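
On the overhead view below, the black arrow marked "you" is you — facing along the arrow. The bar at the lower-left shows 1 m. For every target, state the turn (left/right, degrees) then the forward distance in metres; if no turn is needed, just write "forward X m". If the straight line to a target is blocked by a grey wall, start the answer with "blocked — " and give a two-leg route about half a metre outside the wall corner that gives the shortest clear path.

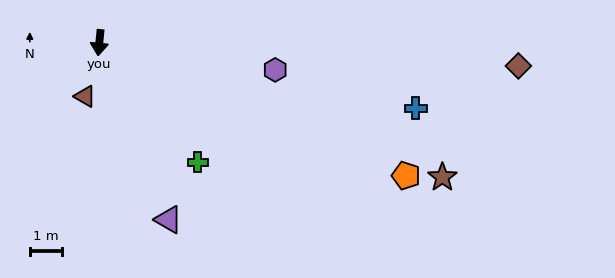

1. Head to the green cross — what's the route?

turn left 45°, forward 4.9 m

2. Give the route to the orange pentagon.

turn left 72°, forward 10.5 m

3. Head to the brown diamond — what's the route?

turn left 92°, forward 13.2 m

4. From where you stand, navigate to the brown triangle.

turn right 9°, forward 1.7 m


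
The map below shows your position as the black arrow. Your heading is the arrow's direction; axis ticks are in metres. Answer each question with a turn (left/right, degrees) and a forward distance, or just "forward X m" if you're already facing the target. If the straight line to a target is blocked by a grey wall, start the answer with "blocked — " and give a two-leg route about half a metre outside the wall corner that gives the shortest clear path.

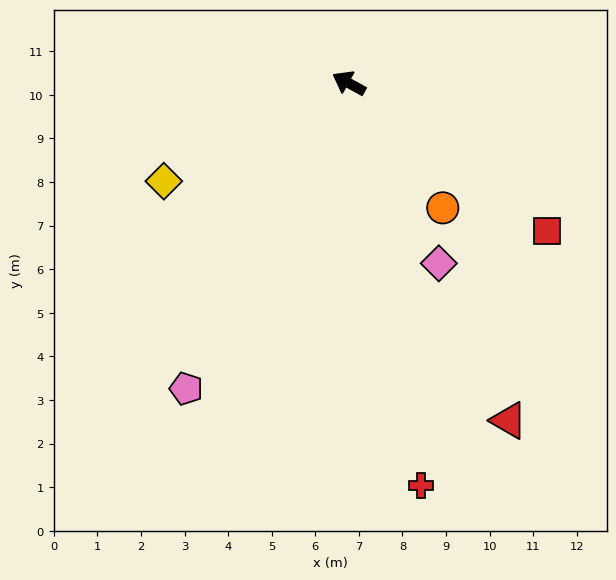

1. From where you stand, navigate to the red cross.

turn left 129°, forward 9.4 m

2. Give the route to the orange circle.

turn left 156°, forward 3.6 m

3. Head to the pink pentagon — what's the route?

turn left 91°, forward 7.9 m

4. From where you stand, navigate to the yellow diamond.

turn left 57°, forward 4.8 m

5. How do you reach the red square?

turn left 172°, forward 5.7 m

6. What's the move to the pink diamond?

turn left 145°, forward 4.6 m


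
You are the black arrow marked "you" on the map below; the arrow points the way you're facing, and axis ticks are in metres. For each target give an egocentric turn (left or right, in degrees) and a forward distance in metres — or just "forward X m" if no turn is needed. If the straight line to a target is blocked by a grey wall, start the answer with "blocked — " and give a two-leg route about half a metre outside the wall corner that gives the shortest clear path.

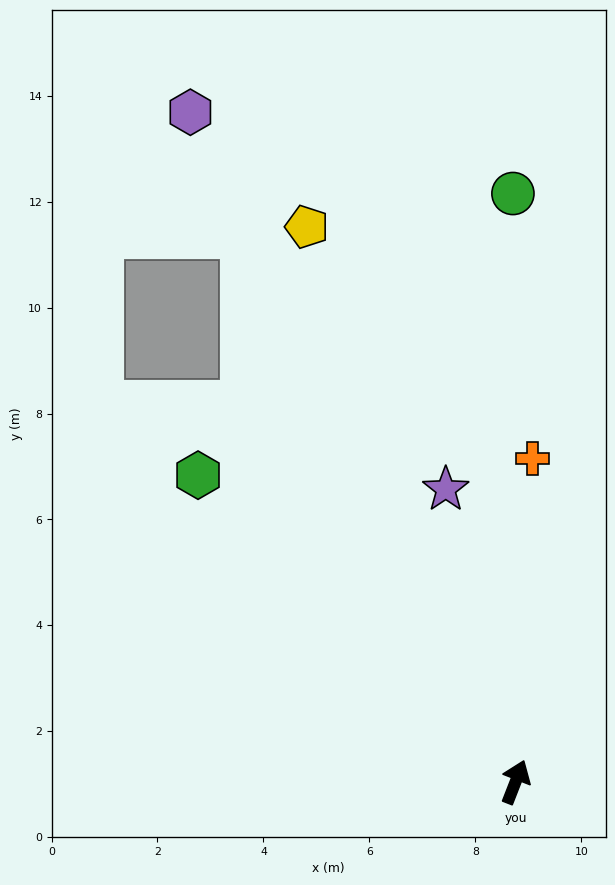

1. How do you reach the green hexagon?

turn left 67°, forward 8.3 m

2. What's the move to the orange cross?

turn left 18°, forward 6.1 m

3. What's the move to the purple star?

turn left 35°, forward 5.7 m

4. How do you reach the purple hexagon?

turn left 47°, forward 14.1 m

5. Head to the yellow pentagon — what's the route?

turn left 42°, forward 11.2 m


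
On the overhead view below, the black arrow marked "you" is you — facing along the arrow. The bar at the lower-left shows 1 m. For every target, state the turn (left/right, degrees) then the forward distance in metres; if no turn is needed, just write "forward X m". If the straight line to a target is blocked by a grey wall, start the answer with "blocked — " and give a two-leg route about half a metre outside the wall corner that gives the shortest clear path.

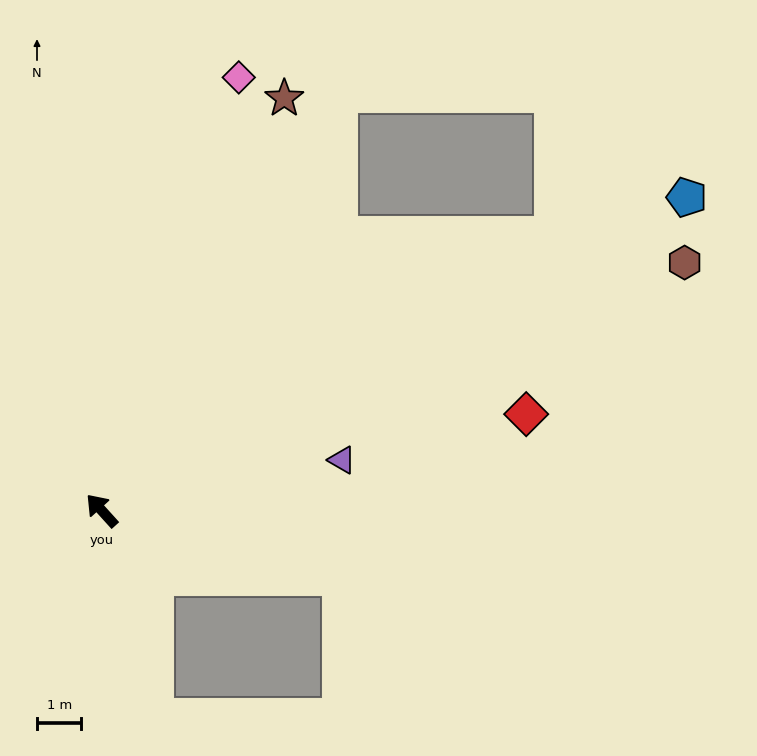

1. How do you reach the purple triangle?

turn right 120°, forward 5.5 m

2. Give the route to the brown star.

turn right 66°, forward 10.2 m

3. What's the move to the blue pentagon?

turn right 104°, forward 15.0 m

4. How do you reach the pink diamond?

turn right 60°, forward 10.3 m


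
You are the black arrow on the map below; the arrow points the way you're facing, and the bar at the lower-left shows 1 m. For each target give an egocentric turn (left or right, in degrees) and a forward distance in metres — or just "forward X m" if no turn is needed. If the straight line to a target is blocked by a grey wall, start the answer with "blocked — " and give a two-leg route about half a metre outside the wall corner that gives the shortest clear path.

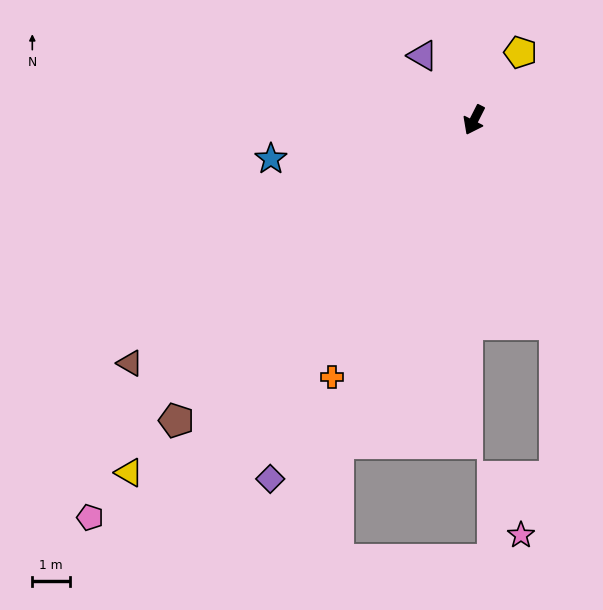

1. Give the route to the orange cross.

turn right 2°, forward 7.8 m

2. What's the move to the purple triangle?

turn right 114°, forward 2.2 m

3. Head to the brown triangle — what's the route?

turn right 28°, forward 11.2 m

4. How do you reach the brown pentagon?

turn right 18°, forward 11.3 m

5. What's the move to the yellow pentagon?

turn left 172°, forward 2.2 m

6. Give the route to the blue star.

turn right 52°, forward 5.5 m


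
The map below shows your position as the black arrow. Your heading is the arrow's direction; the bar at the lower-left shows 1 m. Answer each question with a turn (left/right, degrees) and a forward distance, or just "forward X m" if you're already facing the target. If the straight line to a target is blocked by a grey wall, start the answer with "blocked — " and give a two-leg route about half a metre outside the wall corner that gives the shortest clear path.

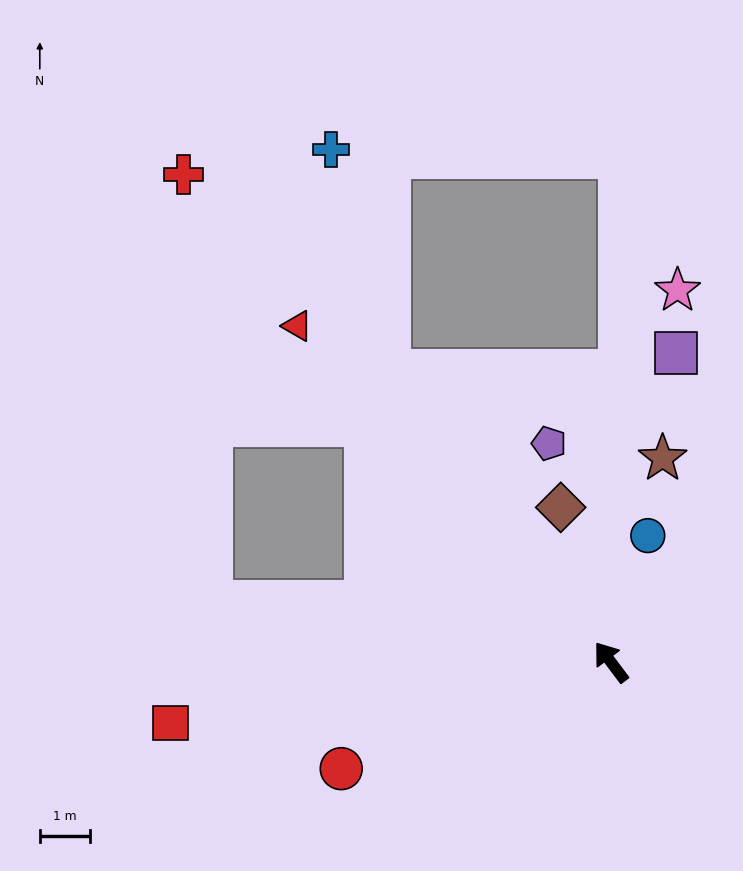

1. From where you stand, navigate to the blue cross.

blocked — forward 7.3 m, then turn right 22°, forward 4.6 m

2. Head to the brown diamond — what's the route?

turn right 19°, forward 3.3 m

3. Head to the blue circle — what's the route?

turn right 53°, forward 2.6 m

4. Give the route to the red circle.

turn left 75°, forward 5.8 m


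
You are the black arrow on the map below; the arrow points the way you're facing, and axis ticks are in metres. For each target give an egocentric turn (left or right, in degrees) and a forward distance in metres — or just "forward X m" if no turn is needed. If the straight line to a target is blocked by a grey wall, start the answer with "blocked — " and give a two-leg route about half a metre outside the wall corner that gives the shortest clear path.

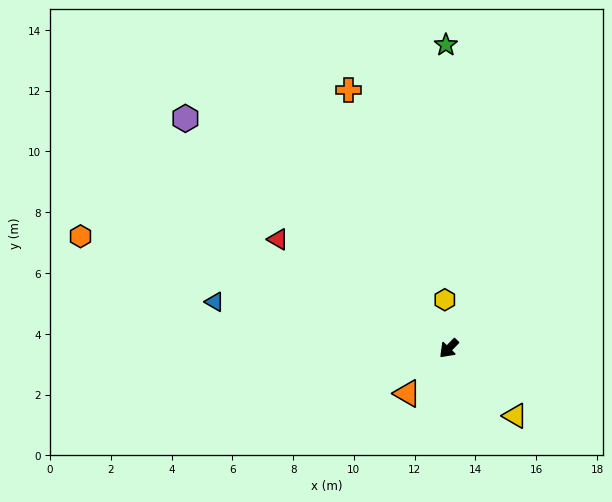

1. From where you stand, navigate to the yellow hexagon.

turn right 131°, forward 1.6 m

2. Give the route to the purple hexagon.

turn right 87°, forward 11.5 m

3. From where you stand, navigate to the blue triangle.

turn right 57°, forward 7.9 m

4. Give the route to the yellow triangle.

turn left 89°, forward 3.1 m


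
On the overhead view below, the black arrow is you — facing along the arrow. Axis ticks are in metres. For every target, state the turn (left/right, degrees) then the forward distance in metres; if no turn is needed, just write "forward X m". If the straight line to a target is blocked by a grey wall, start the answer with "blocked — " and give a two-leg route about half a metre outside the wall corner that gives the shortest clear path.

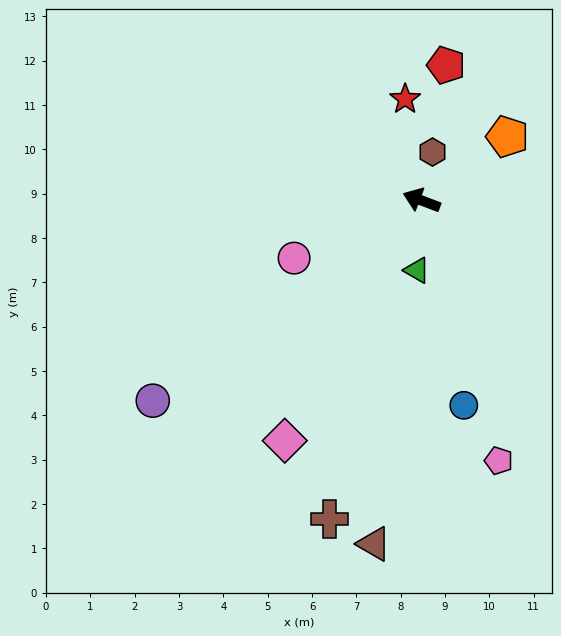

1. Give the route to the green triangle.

turn left 107°, forward 1.6 m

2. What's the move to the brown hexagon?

turn right 82°, forward 1.1 m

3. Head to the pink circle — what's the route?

turn left 45°, forward 3.2 m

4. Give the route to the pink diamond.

turn left 81°, forward 6.2 m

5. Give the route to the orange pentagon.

turn right 123°, forward 2.4 m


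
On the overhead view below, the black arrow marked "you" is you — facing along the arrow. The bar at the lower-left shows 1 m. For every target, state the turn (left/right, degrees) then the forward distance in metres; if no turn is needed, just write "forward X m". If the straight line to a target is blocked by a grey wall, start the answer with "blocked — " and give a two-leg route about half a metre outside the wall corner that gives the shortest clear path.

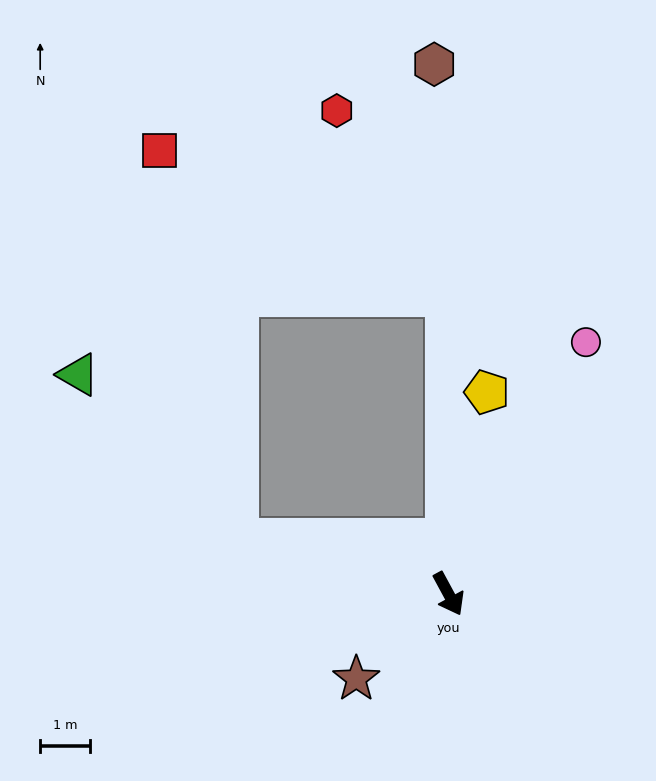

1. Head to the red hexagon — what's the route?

blocked — turn left 152°, forward 6.0 m, then turn left 30°, forward 4.3 m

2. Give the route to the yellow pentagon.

turn left 141°, forward 4.1 m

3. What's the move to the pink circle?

turn left 123°, forward 5.7 m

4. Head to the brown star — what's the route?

turn right 76°, forward 2.5 m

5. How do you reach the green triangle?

blocked — turn right 133°, forward 4.4 m, then turn right 31°, forward 4.6 m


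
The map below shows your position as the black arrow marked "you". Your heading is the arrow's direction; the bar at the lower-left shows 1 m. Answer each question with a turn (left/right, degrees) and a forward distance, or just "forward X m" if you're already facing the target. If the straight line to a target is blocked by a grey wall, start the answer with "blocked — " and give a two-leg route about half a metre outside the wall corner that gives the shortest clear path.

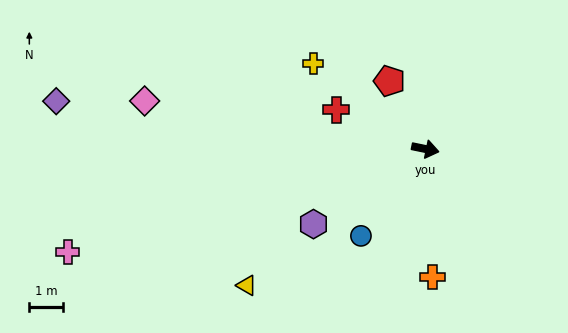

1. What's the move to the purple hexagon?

turn right 134°, forward 4.0 m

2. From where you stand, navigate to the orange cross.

turn right 75°, forward 3.8 m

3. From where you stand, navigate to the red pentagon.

turn left 129°, forward 2.3 m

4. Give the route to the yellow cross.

turn left 154°, forward 4.2 m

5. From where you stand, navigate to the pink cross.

turn right 152°, forward 11.1 m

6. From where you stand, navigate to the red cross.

turn left 168°, forward 2.9 m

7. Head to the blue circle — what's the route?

turn right 115°, forward 3.2 m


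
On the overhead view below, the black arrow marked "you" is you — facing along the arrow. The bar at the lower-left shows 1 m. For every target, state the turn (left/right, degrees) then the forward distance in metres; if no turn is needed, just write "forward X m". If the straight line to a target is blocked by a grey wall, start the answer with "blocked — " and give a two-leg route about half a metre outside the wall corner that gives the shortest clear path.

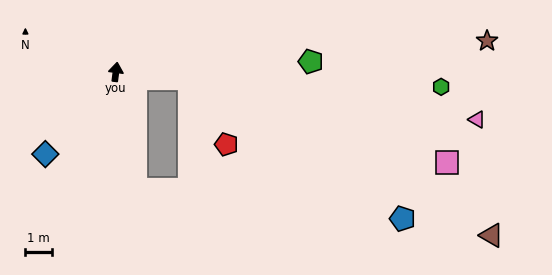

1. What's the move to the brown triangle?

blocked — turn right 88°, forward 2.7 m, then turn right 22°, forward 12.8 m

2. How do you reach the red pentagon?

blocked — turn right 88°, forward 2.7 m, then turn right 54°, forward 2.8 m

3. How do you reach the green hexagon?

turn right 85°, forward 12.2 m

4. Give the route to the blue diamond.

turn left 147°, forward 4.1 m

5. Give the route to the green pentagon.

turn right 80°, forward 7.3 m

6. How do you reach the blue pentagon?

blocked — turn right 88°, forward 2.7 m, then turn right 28°, forward 9.6 m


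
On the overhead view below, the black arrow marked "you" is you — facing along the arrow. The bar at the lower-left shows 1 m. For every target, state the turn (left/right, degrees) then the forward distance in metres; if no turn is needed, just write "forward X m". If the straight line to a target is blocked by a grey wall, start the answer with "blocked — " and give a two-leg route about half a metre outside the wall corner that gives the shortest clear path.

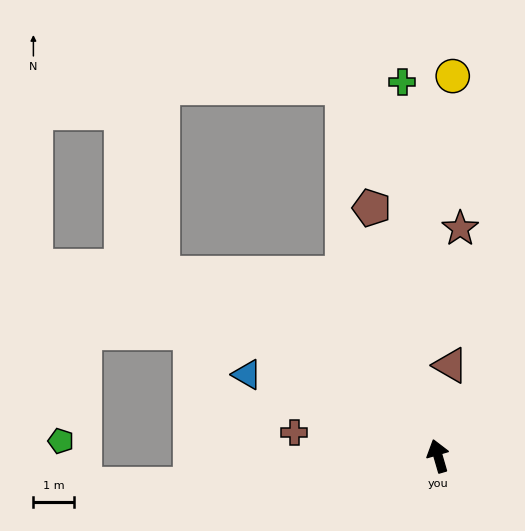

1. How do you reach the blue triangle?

turn left 51°, forward 5.1 m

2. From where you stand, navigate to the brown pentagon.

forward 6.3 m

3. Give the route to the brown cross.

turn left 65°, forward 3.6 m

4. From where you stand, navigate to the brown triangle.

turn right 24°, forward 2.3 m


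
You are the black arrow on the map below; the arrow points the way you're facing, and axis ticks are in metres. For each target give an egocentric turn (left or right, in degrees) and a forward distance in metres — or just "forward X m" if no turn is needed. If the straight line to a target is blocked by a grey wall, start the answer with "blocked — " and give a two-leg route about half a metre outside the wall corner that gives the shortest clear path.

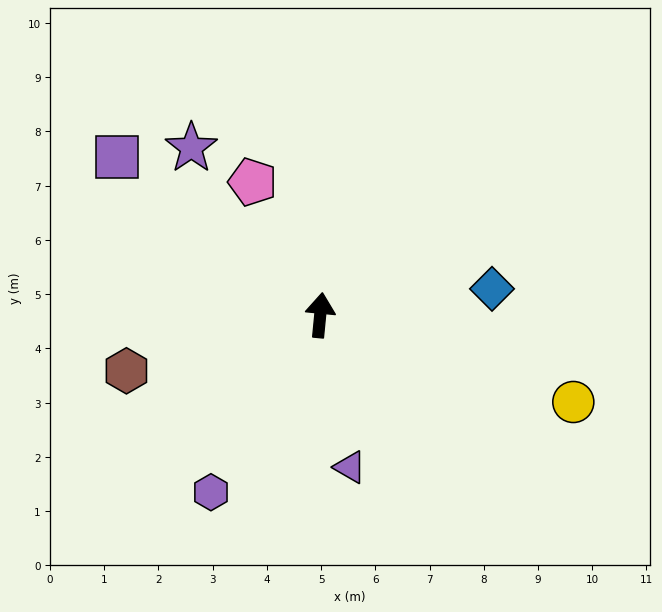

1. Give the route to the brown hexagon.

turn left 112°, forward 3.7 m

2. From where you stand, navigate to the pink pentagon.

turn left 32°, forward 2.8 m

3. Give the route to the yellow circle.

turn right 103°, forward 4.9 m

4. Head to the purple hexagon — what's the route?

turn left 154°, forward 3.8 m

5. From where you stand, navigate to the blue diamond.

turn right 76°, forward 3.2 m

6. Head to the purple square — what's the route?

turn left 58°, forward 4.8 m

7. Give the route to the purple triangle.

turn right 163°, forward 2.9 m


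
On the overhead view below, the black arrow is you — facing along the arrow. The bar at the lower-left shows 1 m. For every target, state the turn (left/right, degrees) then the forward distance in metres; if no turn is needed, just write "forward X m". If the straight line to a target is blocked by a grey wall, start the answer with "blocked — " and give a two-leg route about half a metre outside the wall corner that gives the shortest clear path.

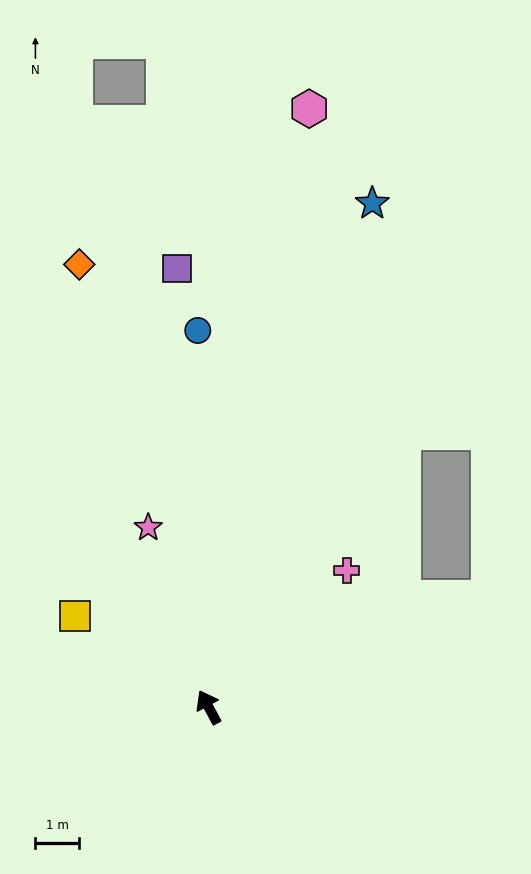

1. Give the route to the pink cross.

turn right 74°, forward 4.5 m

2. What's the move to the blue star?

turn right 46°, forward 12.2 m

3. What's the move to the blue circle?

turn right 27°, forward 8.7 m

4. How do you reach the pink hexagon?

turn right 38°, forward 14.0 m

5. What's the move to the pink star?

turn right 10°, forward 4.4 m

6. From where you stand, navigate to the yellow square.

turn left 27°, forward 3.7 m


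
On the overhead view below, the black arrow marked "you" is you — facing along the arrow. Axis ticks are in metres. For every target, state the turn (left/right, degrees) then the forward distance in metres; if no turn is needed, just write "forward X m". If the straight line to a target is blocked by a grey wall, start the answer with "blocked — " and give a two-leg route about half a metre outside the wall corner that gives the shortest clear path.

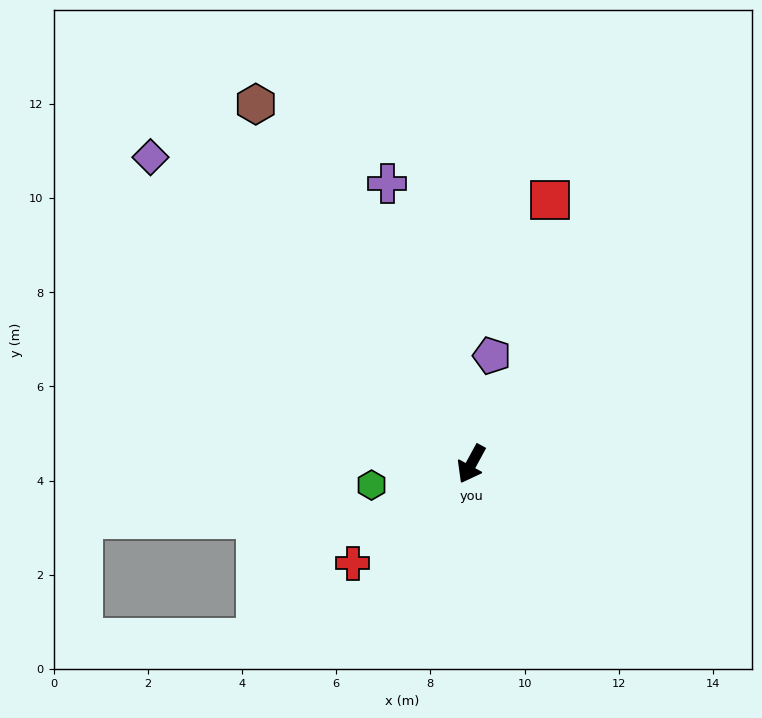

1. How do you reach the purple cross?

turn right 135°, forward 6.2 m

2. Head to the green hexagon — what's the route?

turn right 50°, forward 2.2 m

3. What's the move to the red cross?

turn right 22°, forward 3.3 m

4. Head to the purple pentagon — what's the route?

turn right 162°, forward 2.3 m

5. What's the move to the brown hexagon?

turn right 121°, forward 8.9 m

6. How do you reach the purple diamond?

turn right 105°, forward 9.4 m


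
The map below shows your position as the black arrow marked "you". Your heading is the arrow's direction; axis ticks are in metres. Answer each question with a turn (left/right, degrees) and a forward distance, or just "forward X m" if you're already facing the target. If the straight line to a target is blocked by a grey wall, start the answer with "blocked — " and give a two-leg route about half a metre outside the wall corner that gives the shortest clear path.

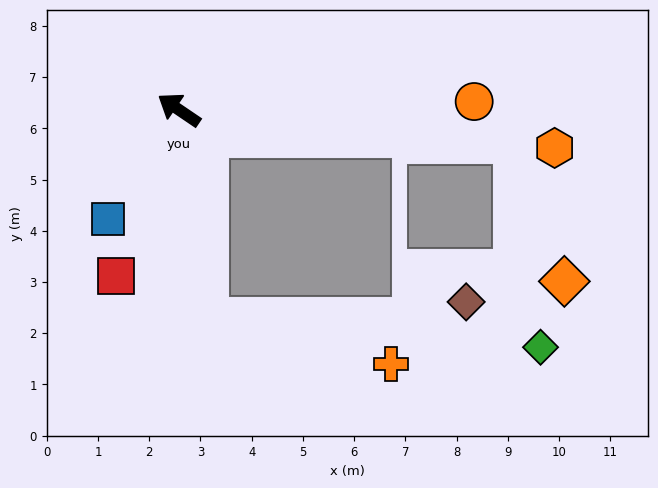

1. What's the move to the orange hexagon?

turn right 152°, forward 7.4 m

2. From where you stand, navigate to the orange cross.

blocked — turn left 132°, forward 4.1 m, then turn left 69°, forward 3.7 m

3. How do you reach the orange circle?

turn right 144°, forward 5.8 m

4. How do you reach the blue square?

turn left 91°, forward 2.5 m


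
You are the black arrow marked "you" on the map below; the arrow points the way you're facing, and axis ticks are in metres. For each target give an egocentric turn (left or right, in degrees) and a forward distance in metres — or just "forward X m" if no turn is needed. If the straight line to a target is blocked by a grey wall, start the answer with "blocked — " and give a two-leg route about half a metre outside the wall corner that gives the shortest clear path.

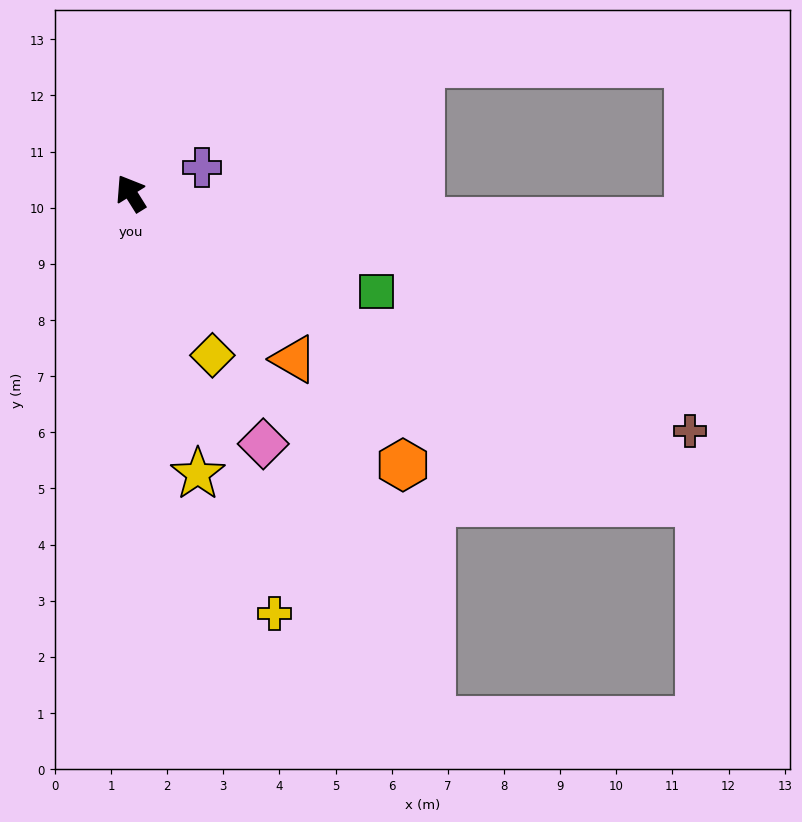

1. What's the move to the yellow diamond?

turn left 175°, forward 3.2 m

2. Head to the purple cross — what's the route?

turn right 102°, forward 1.3 m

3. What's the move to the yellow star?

turn left 161°, forward 5.1 m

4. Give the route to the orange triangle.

turn right 167°, forward 4.1 m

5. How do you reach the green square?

turn right 144°, forward 4.7 m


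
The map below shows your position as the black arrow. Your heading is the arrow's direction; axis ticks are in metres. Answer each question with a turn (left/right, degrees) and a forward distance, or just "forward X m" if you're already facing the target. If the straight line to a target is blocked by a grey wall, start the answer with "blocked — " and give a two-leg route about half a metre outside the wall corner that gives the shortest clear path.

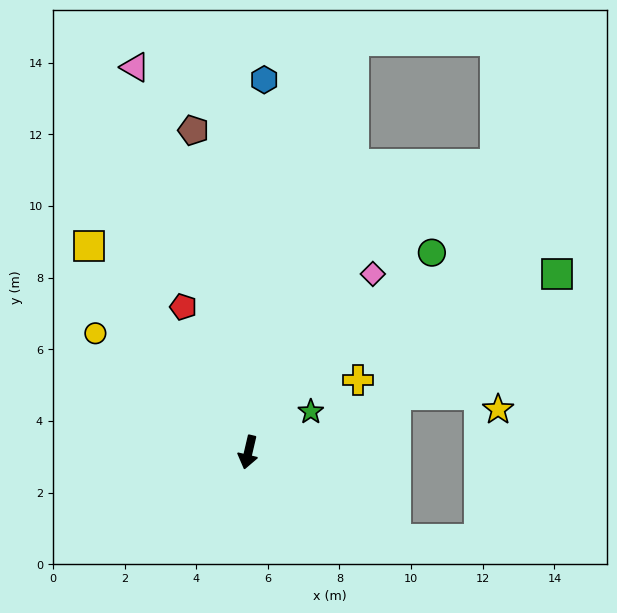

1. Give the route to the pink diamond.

turn left 158°, forward 6.1 m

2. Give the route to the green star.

turn left 136°, forward 2.1 m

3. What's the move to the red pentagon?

turn right 143°, forward 4.4 m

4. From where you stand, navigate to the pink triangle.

turn right 150°, forward 11.2 m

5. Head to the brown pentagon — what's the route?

turn right 157°, forward 9.1 m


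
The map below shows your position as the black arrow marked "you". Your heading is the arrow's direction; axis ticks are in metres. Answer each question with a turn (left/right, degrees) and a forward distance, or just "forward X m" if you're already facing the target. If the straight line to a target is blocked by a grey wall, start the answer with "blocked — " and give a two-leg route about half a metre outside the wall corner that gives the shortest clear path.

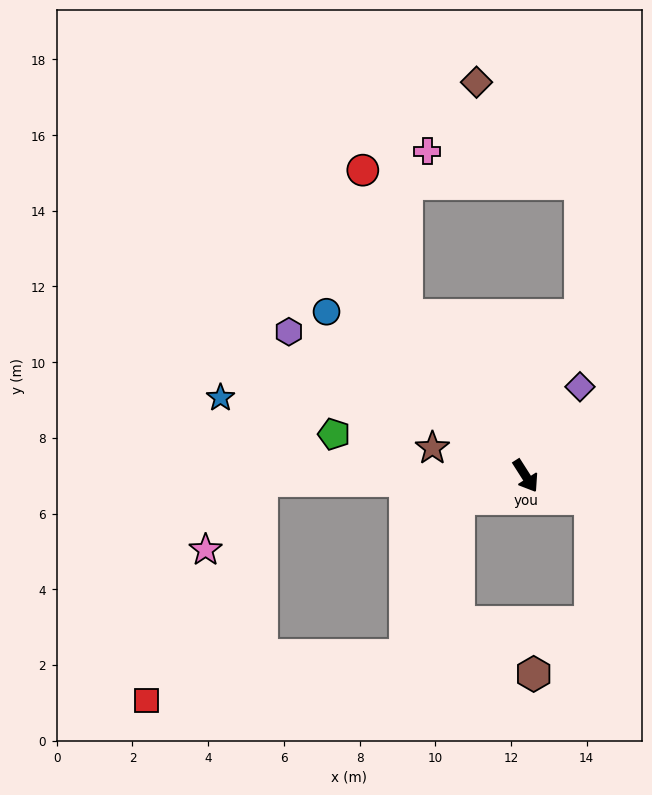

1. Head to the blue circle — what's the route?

turn right 162°, forward 6.8 m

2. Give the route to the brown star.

turn right 139°, forward 2.6 m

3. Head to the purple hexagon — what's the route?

turn right 154°, forward 7.3 m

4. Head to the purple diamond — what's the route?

turn left 116°, forward 2.8 m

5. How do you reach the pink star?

blocked — turn right 121°, forward 7.0 m, then turn left 49°, forward 2.3 m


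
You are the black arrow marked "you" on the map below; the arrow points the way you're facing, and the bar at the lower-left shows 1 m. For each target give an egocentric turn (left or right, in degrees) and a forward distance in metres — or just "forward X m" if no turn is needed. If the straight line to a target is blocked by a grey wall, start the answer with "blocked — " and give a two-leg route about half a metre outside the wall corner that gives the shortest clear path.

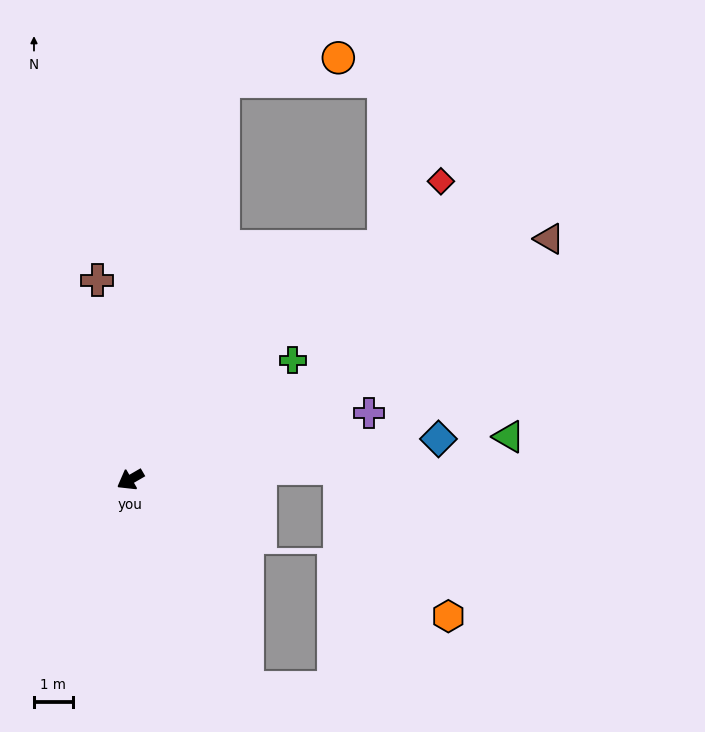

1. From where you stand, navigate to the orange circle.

blocked — turn right 133°, forward 10.6 m, then turn right 65°, forward 3.1 m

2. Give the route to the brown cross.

turn right 111°, forward 5.2 m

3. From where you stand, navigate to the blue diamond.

turn left 157°, forward 8.1 m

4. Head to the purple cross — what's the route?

turn left 165°, forward 6.4 m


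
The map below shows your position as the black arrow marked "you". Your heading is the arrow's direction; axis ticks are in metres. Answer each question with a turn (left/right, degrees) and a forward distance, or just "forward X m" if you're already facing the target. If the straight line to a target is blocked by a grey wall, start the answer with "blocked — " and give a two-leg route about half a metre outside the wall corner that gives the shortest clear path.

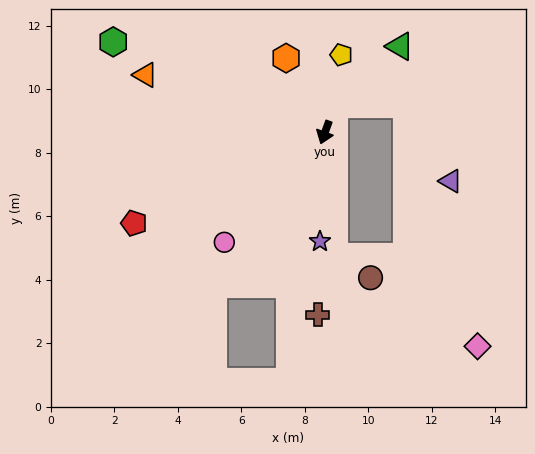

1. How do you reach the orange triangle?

turn right 88°, forward 5.9 m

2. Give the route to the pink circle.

turn right 23°, forward 4.7 m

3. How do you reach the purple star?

turn left 17°, forward 3.4 m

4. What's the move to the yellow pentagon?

turn right 172°, forward 2.5 m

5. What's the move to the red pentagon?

turn right 45°, forward 6.7 m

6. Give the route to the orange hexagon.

turn right 132°, forward 2.6 m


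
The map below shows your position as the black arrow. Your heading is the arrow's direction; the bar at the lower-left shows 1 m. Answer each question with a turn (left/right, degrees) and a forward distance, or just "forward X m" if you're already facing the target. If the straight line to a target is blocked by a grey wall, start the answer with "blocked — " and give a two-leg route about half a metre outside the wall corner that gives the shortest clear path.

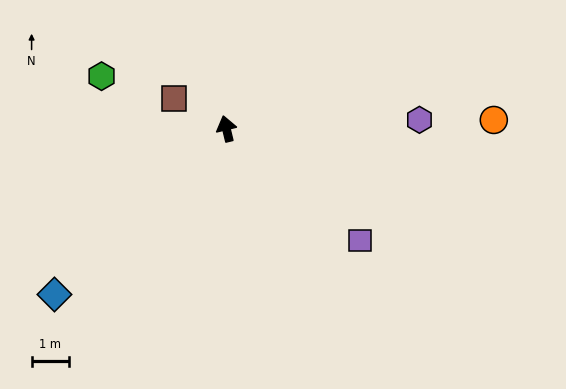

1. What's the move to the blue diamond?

turn left 120°, forward 6.4 m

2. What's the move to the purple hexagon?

turn right 101°, forward 5.2 m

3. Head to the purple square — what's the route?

turn right 144°, forward 4.7 m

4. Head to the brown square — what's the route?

turn left 46°, forward 1.6 m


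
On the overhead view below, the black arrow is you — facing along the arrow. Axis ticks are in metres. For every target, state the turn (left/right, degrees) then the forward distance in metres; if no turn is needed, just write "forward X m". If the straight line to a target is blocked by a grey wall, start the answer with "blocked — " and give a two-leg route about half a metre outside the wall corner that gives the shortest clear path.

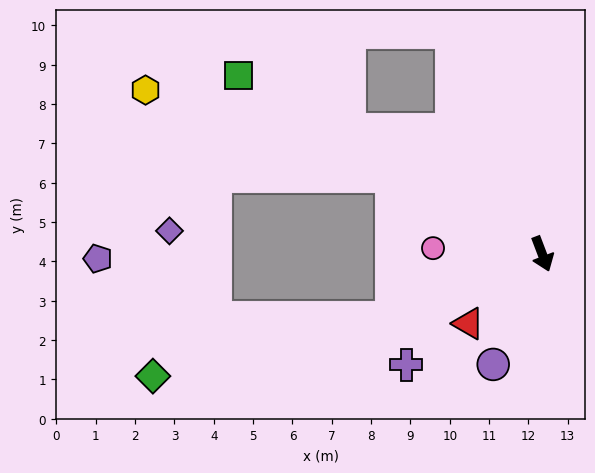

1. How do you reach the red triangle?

turn right 68°, forward 2.6 m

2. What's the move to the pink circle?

turn right 114°, forward 2.8 m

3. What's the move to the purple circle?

turn right 45°, forward 3.1 m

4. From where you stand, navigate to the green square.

turn right 141°, forward 9.0 m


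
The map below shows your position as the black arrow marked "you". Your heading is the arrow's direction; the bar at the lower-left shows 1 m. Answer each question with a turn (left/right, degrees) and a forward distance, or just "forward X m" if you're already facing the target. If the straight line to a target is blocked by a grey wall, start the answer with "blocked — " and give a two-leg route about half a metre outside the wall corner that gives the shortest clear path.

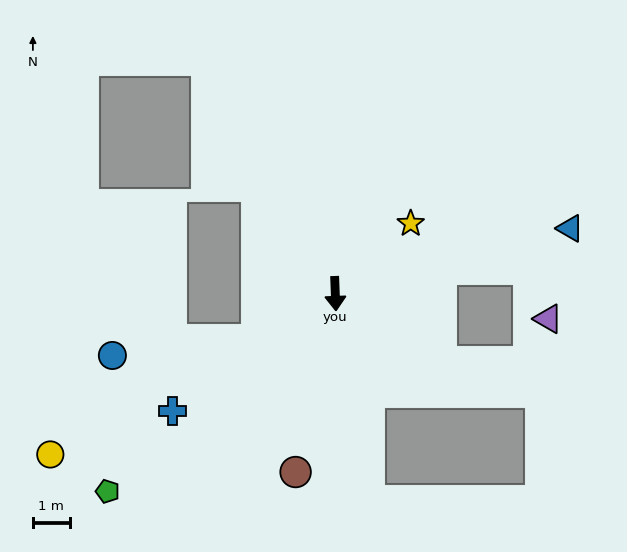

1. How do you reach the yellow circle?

turn right 63°, forward 8.9 m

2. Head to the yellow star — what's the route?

turn left 131°, forward 2.8 m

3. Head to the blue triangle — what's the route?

turn left 103°, forward 6.6 m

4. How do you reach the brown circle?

turn right 15°, forward 5.0 m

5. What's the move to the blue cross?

turn right 56°, forward 5.4 m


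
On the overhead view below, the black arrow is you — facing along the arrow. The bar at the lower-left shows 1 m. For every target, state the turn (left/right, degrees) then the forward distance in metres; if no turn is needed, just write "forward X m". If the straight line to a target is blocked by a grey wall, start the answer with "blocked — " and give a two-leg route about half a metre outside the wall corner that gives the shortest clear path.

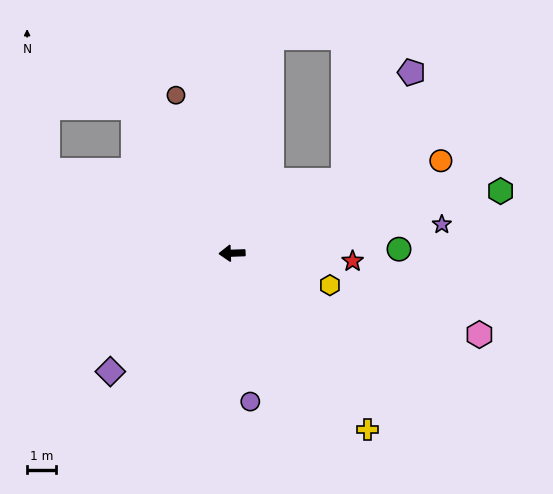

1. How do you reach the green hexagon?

turn right 169°, forward 9.5 m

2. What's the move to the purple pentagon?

blocked — turn right 149°, forward 4.6 m, then turn left 25°, forward 4.4 m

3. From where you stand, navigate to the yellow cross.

turn left 126°, forward 7.7 m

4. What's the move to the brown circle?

turn right 72°, forward 5.8 m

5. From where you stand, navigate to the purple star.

turn right 174°, forward 7.3 m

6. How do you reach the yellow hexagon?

turn left 160°, forward 3.6 m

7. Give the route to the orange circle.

turn right 158°, forward 7.9 m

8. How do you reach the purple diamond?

turn left 42°, forward 5.9 m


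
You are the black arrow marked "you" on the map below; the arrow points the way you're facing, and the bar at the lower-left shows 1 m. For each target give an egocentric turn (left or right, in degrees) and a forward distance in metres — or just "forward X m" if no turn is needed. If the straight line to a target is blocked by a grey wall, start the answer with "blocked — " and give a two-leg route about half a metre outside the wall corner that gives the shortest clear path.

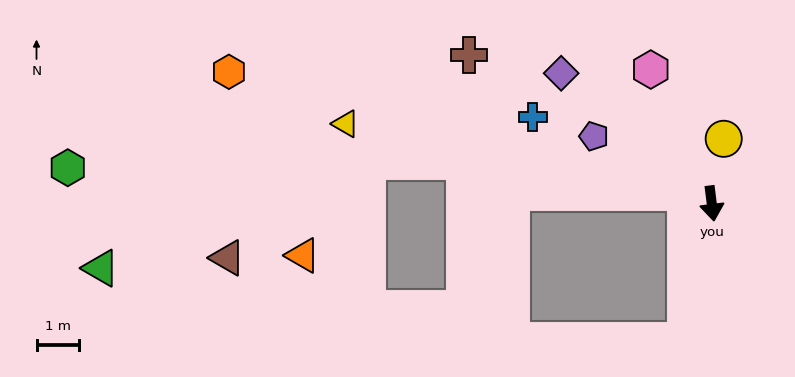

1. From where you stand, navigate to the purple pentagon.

turn right 127°, forward 3.2 m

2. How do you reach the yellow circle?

turn left 162°, forward 1.5 m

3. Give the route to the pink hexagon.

turn right 163°, forward 3.4 m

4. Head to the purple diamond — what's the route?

turn right 138°, forward 4.6 m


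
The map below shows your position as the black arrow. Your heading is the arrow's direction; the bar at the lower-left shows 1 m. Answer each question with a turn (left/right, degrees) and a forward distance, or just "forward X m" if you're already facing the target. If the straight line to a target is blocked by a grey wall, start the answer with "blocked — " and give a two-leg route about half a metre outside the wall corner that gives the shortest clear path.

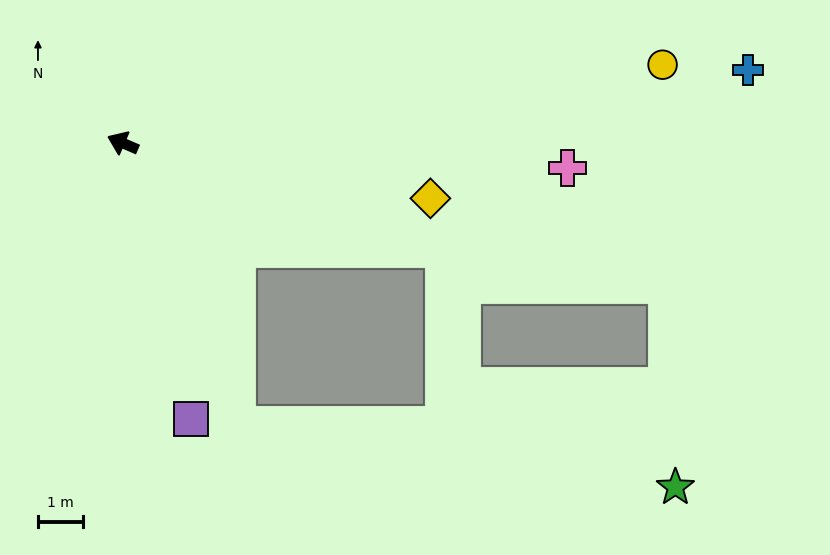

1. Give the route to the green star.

blocked — turn left 135°, forward 6.8 m, then turn left 60°, forward 9.9 m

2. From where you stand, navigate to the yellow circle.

turn right 149°, forward 12.2 m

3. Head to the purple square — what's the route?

turn left 127°, forward 6.4 m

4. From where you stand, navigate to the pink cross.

turn right 160°, forward 9.9 m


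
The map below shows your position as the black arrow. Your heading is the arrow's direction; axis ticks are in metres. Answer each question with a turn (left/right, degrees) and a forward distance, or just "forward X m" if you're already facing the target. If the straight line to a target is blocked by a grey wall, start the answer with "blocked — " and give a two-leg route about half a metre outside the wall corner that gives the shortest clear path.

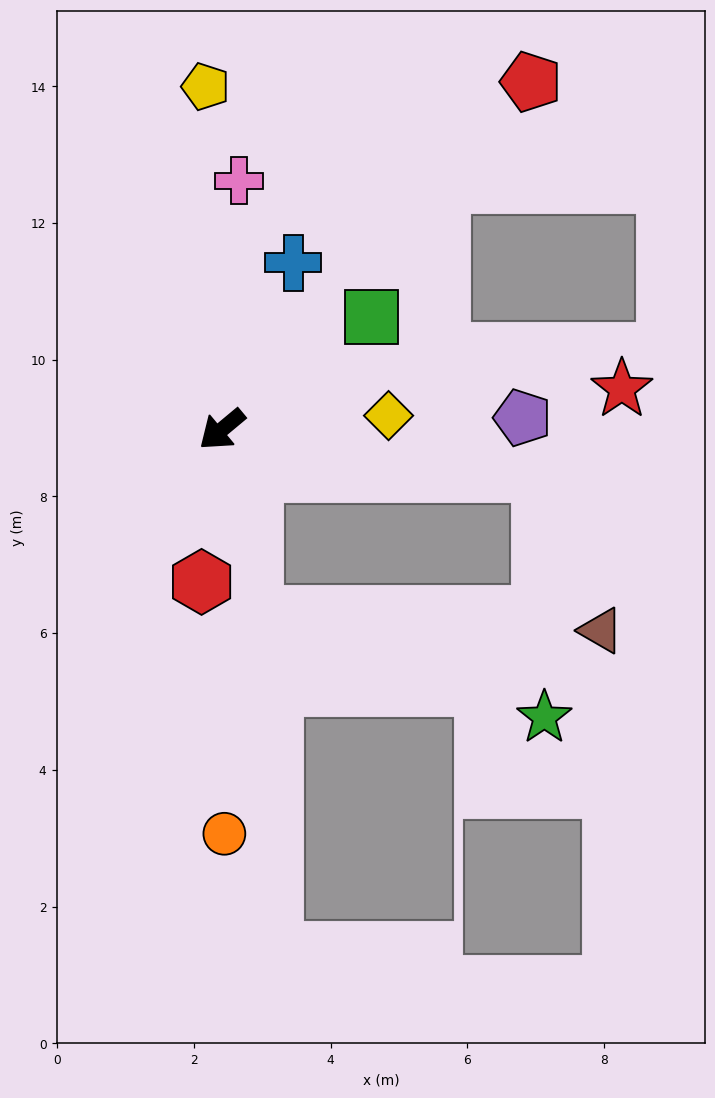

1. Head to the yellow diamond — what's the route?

turn left 145°, forward 2.4 m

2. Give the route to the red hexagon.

turn left 43°, forward 2.2 m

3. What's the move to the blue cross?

turn right 153°, forward 2.7 m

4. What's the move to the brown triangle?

blocked — turn left 132°, forward 4.7 m, then turn right 61°, forward 2.5 m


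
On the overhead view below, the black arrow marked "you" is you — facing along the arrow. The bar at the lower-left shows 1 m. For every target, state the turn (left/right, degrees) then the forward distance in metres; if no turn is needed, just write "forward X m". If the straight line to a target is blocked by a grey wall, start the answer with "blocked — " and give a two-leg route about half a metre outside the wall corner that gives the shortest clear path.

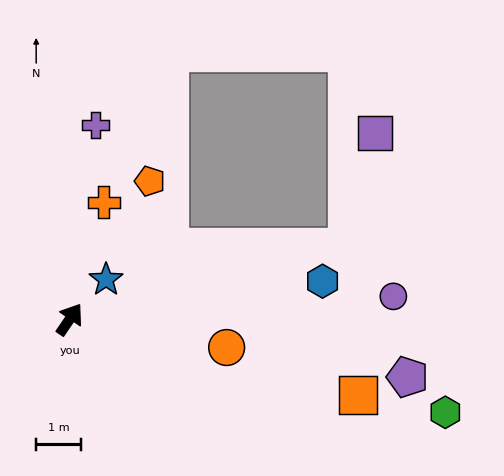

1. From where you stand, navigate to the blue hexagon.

turn right 47°, forward 5.6 m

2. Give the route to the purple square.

blocked — turn right 41°, forward 6.3 m, then turn left 61°, forward 2.6 m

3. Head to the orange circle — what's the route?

turn right 66°, forward 3.5 m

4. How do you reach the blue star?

turn right 8°, forward 1.2 m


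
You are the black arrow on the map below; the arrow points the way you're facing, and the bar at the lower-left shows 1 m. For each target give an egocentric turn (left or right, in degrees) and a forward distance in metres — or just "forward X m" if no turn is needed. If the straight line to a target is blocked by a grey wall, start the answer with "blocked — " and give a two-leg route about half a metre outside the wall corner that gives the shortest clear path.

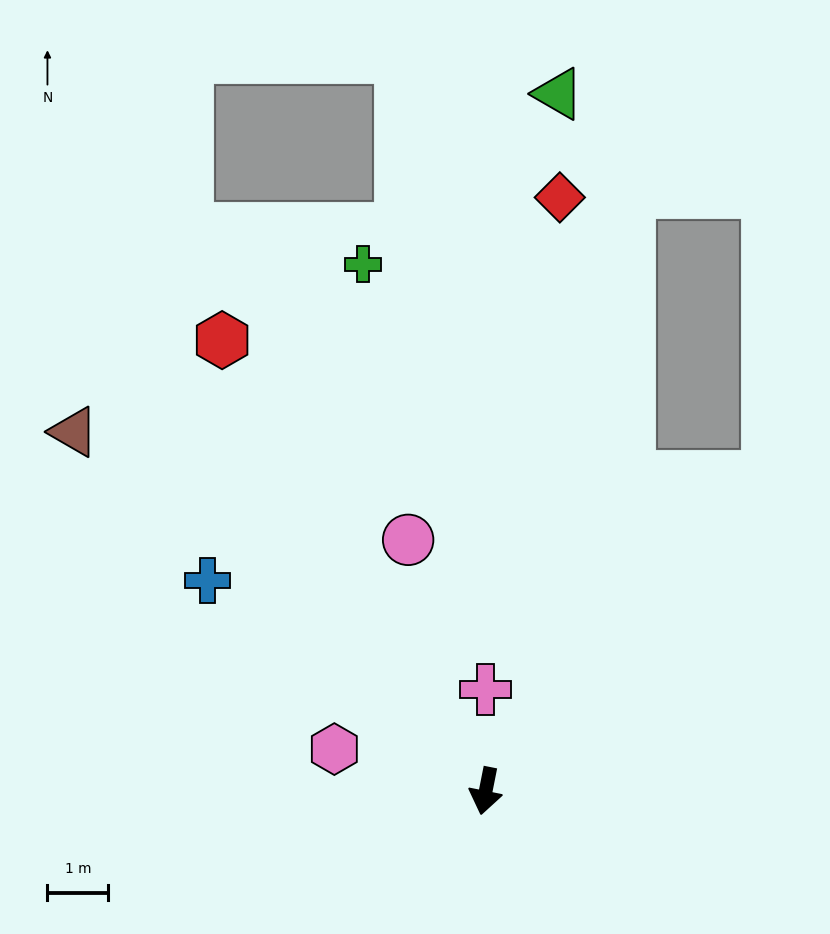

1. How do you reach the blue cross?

turn right 116°, forward 5.7 m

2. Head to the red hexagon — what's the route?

turn right 138°, forward 8.6 m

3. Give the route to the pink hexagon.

turn right 94°, forward 2.6 m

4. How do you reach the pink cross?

turn right 169°, forward 1.7 m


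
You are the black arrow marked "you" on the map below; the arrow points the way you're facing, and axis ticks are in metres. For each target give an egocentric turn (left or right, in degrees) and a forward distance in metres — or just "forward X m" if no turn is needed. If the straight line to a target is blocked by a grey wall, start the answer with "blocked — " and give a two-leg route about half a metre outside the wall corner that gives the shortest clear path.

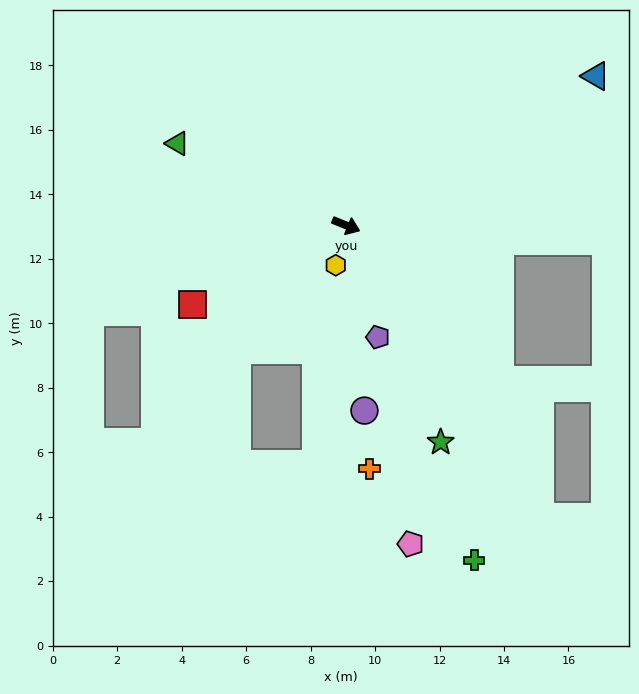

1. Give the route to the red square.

turn right 131°, forward 5.4 m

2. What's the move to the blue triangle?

turn left 53°, forward 9.0 m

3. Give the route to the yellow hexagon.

turn right 83°, forward 1.3 m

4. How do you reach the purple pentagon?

turn right 52°, forward 3.6 m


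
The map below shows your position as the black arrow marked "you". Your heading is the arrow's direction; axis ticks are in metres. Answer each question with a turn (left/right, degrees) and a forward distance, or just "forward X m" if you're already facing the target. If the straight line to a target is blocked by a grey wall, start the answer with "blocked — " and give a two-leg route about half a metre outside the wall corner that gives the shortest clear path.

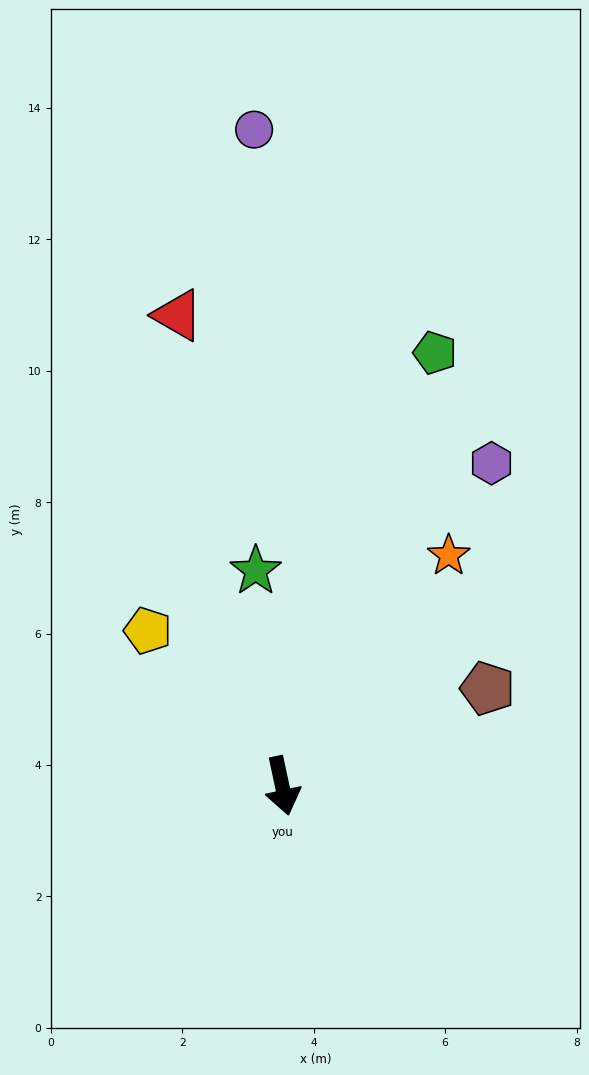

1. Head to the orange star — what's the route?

turn left 132°, forward 4.3 m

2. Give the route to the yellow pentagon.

turn right 151°, forward 3.1 m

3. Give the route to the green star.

turn left 175°, forward 3.3 m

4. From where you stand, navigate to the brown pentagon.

turn left 103°, forward 3.5 m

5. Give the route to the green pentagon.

turn left 148°, forward 7.0 m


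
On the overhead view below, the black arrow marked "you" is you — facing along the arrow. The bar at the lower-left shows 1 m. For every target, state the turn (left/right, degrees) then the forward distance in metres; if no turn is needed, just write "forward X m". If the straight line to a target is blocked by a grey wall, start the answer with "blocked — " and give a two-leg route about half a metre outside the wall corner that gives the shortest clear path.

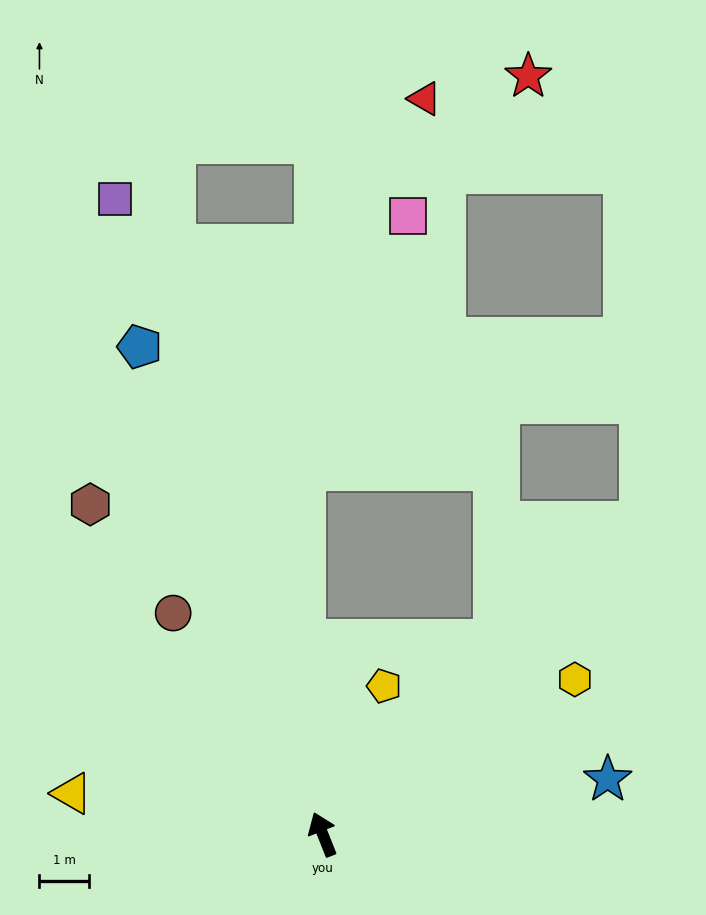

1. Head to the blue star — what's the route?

turn right 101°, forward 5.8 m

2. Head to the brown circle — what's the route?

turn left 12°, forward 5.4 m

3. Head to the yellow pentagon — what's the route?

turn right 44°, forward 3.2 m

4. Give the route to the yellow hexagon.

turn right 80°, forward 5.9 m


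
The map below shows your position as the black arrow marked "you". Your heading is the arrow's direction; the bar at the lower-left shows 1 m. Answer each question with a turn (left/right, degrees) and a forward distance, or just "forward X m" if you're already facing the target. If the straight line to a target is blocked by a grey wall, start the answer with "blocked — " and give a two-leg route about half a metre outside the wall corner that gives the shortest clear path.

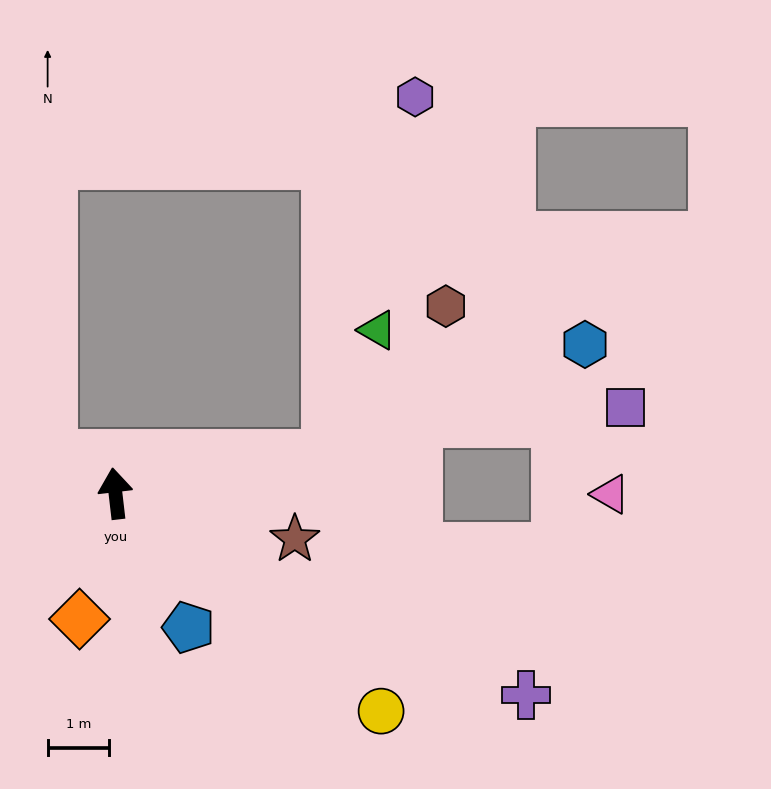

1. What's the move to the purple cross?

turn right 123°, forward 7.4 m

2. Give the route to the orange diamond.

turn left 157°, forward 2.1 m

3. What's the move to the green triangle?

blocked — turn right 87°, forward 3.5 m, then turn left 59°, forward 2.2 m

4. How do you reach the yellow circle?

turn right 136°, forward 5.6 m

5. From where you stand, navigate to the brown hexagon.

blocked — turn right 87°, forward 3.5 m, then turn left 42°, forward 3.1 m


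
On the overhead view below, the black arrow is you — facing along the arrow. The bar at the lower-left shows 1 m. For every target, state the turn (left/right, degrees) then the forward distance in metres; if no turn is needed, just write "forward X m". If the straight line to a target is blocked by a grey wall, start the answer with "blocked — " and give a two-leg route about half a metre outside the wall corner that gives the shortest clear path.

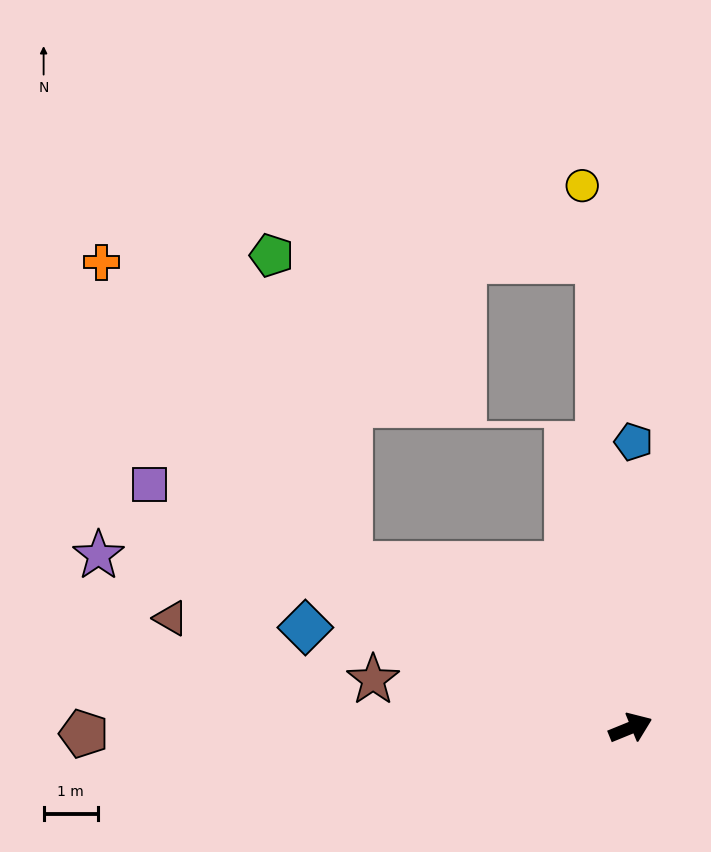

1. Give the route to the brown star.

turn left 147°, forward 4.8 m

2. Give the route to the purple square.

turn left 131°, forward 9.9 m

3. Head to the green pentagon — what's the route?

blocked — turn left 128°, forward 6.0 m, then turn right 46°, forward 5.9 m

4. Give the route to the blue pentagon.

turn left 67°, forward 5.3 m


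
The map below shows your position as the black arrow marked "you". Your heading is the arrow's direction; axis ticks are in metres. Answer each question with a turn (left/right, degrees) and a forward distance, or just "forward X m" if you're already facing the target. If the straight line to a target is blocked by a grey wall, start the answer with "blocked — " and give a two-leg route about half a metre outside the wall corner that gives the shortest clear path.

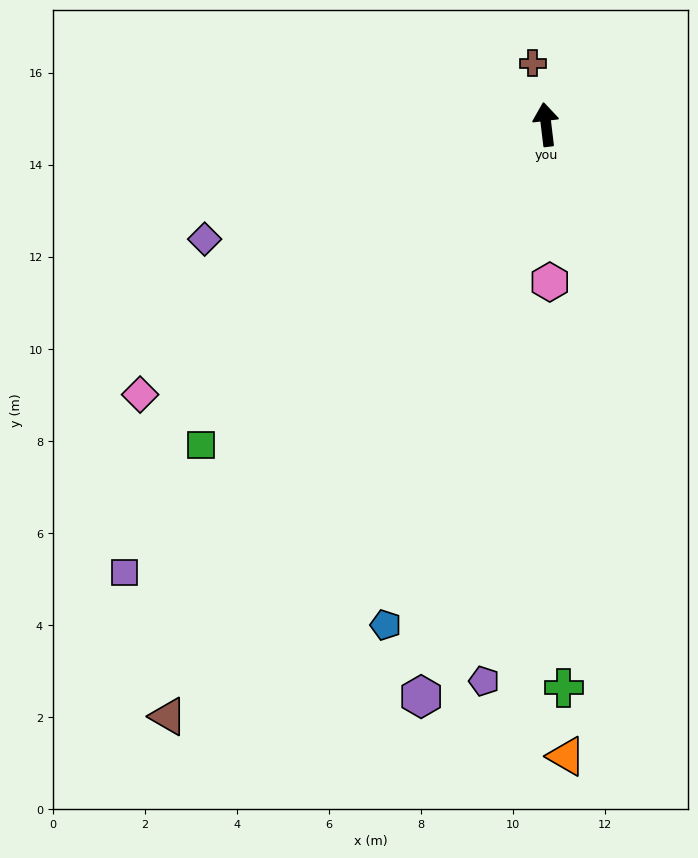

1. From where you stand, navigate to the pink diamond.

turn left 117°, forward 10.6 m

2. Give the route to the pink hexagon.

turn left 174°, forward 3.4 m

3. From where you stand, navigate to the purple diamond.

turn left 102°, forward 7.8 m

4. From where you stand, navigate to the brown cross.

turn left 5°, forward 1.4 m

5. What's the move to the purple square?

turn left 130°, forward 13.4 m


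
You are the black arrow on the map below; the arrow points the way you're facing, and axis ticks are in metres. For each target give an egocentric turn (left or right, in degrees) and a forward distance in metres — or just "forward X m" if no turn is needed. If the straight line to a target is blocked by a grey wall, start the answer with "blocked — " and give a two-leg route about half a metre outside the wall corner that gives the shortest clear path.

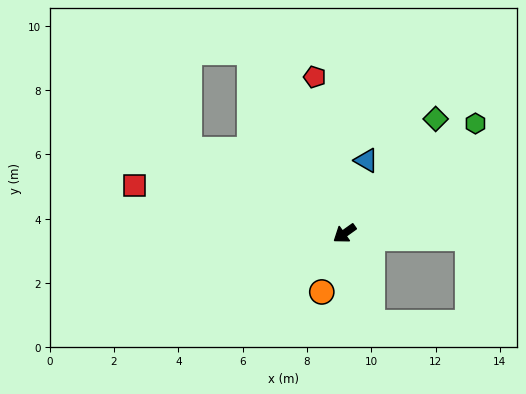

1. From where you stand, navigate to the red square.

turn right 48°, forward 6.7 m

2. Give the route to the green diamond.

turn right 164°, forward 4.6 m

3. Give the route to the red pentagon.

turn right 115°, forward 5.0 m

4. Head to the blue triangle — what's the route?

turn right 142°, forward 2.4 m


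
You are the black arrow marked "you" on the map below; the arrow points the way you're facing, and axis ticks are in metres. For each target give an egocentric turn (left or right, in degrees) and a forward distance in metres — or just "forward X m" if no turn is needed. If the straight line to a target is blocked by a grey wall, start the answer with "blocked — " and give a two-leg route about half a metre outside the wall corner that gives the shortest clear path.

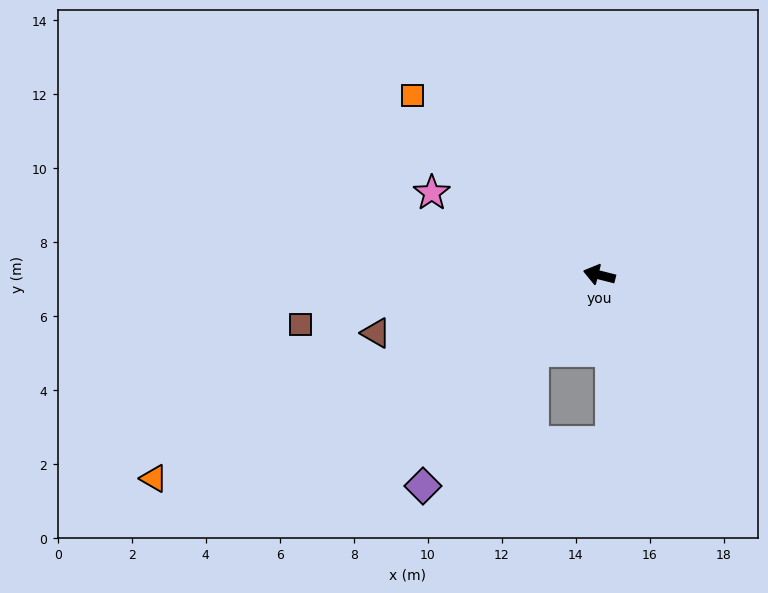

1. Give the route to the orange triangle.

turn left 39°, forward 13.2 m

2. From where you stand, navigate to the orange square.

turn right 30°, forward 7.0 m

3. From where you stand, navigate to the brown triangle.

turn left 29°, forward 6.2 m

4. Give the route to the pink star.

turn right 12°, forward 5.0 m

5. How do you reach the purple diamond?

turn left 64°, forward 7.4 m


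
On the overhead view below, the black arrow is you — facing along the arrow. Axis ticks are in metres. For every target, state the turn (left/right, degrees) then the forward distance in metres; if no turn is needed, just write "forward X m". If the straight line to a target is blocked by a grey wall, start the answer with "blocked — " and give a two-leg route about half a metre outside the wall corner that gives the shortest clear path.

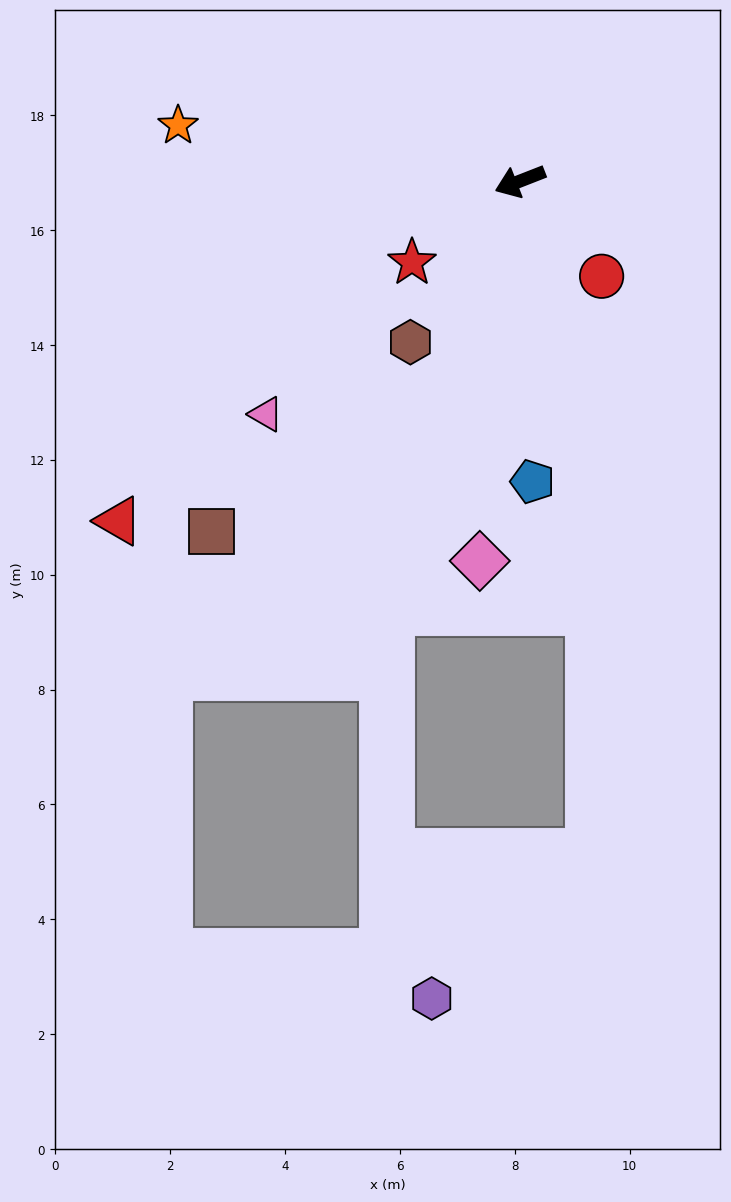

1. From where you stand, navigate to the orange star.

turn right 31°, forward 6.0 m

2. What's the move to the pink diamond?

turn left 63°, forward 6.7 m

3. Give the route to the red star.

turn left 16°, forward 2.4 m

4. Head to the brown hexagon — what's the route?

turn left 34°, forward 3.4 m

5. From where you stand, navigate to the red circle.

turn left 109°, forward 2.2 m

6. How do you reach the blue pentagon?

turn left 71°, forward 5.2 m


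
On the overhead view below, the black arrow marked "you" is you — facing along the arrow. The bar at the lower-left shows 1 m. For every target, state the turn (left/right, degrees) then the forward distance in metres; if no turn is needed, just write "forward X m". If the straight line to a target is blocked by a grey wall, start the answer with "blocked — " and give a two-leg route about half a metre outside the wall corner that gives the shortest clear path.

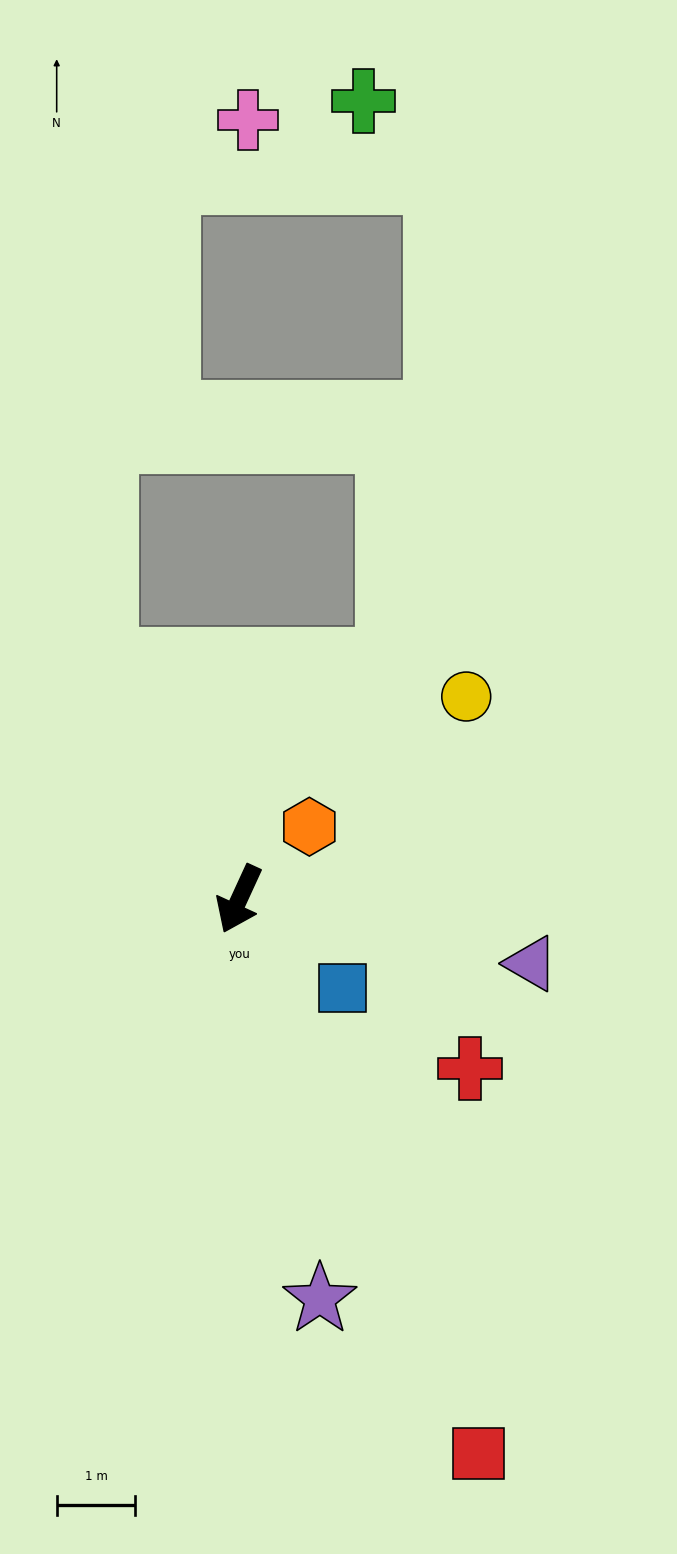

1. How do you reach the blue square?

turn left 74°, forward 1.7 m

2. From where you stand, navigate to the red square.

turn left 48°, forward 7.7 m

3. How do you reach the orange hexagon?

turn left 161°, forward 1.3 m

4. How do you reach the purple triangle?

turn left 102°, forward 3.8 m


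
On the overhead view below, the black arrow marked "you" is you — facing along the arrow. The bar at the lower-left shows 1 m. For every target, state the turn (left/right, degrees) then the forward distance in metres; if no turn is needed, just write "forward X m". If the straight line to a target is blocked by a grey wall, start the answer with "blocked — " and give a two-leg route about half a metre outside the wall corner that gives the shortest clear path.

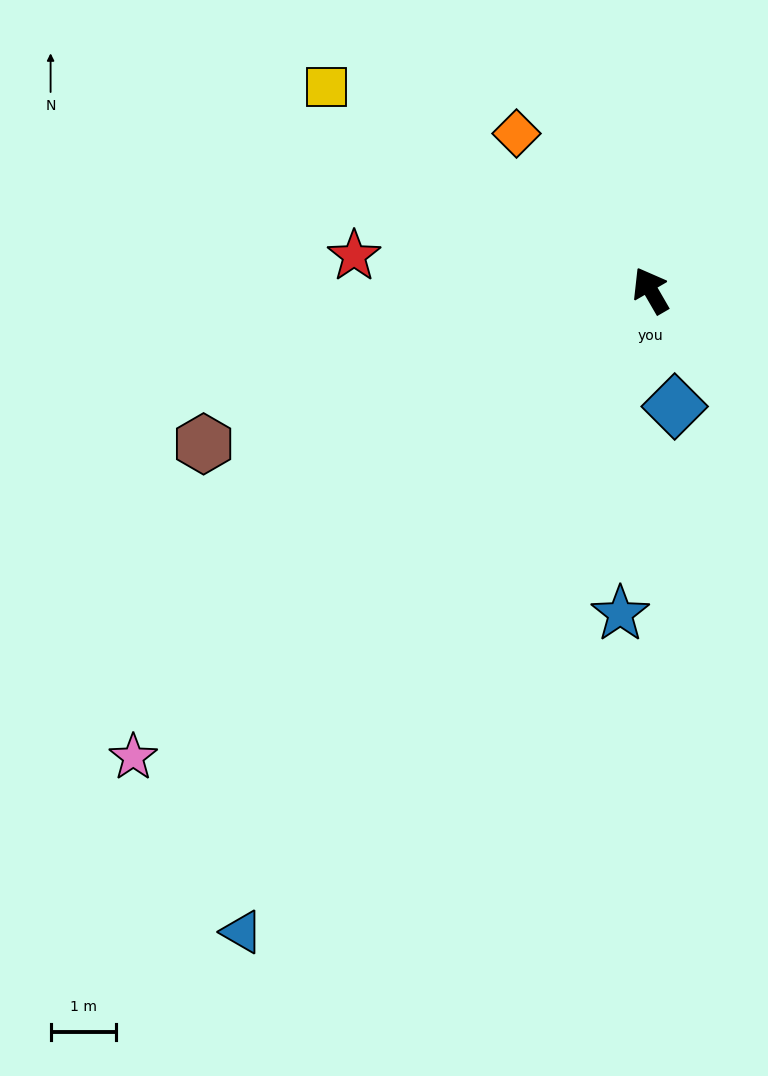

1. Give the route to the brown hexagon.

turn left 79°, forward 7.2 m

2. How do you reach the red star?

turn left 53°, forward 4.5 m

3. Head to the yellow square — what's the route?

turn left 28°, forward 5.8 m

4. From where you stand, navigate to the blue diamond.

turn left 162°, forward 1.8 m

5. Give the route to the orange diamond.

turn left 11°, forward 3.1 m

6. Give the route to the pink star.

turn left 102°, forward 10.6 m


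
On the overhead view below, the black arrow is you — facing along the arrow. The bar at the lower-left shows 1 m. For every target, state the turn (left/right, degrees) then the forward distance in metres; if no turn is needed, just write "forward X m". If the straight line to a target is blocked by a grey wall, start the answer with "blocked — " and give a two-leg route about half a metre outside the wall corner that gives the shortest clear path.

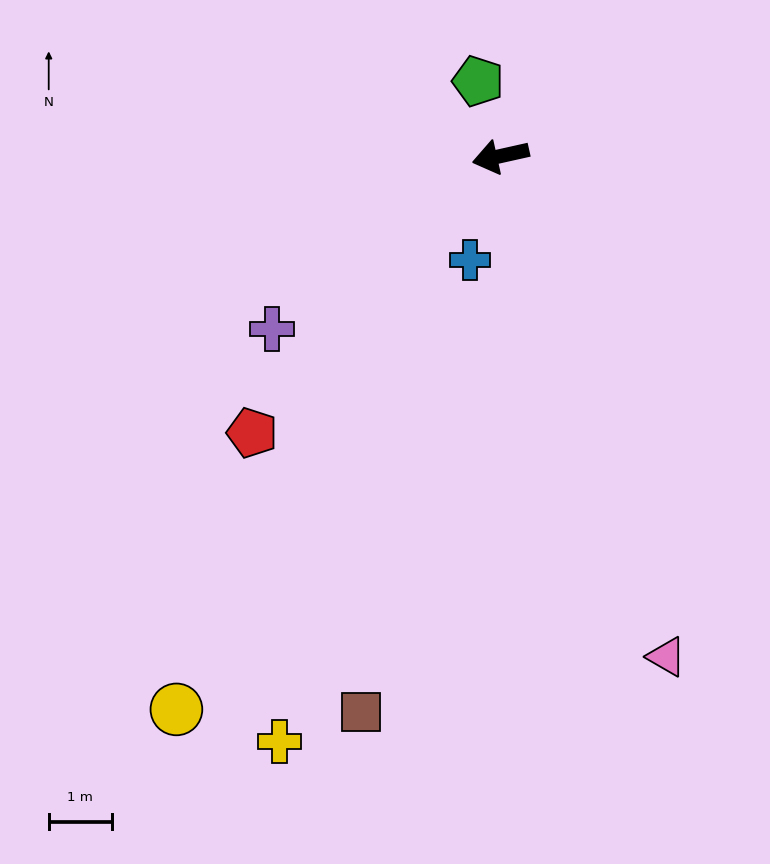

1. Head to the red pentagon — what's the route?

turn left 35°, forward 5.9 m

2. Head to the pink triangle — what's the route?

turn left 96°, forward 8.3 m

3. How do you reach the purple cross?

turn left 25°, forward 4.5 m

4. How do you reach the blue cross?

turn left 61°, forward 1.7 m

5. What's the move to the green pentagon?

turn right 86°, forward 1.2 m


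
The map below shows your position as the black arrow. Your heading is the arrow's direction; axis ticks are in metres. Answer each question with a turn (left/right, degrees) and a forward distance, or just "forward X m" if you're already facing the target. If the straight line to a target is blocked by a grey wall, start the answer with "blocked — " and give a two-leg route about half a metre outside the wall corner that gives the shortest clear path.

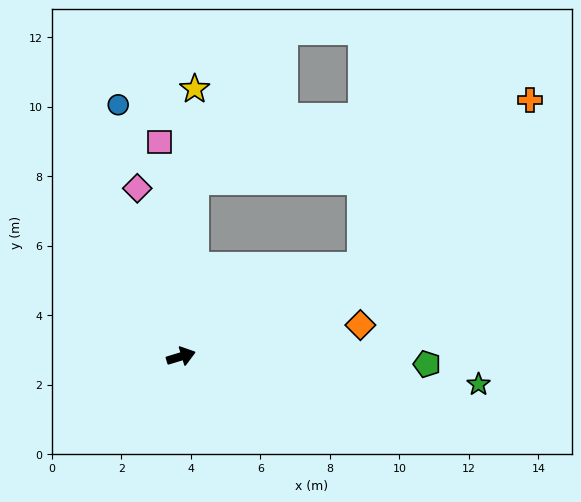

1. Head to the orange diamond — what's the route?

turn right 7°, forward 5.2 m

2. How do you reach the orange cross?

blocked — turn left 10°, forward 5.8 m, then turn left 18°, forward 6.8 m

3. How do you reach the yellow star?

turn left 70°, forward 7.7 m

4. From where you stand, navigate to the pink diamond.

turn left 88°, forward 5.0 m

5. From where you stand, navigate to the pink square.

turn left 79°, forward 6.2 m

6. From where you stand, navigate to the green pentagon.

turn right 19°, forward 7.1 m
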